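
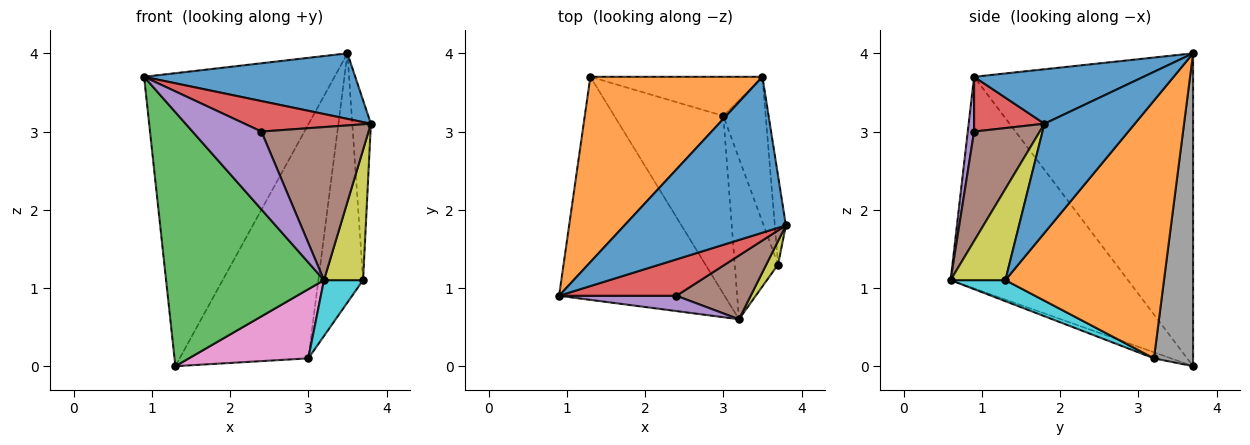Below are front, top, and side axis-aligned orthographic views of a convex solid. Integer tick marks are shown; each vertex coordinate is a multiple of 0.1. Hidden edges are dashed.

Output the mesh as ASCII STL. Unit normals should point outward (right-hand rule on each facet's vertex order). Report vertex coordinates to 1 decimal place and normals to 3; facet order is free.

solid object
 facet normal 0.297 -0.370 0.880
  outer loop
   vertex 3.5 3.7 4.0
   vertex 0.9 0.9 3.7
   vertex 3.8 1.8 3.1
  endloop
 endfacet
 facet normal -0.697 0.606 0.383
  outer loop
   vertex 3.5 3.7 4.0
   vertex 1.3 3.7 0.0
   vertex 0.9 0.9 3.7
  endloop
 endfacet
 facet normal -0.645 -0.574 -0.504
  outer loop
   vertex 3.2 0.6 1.1
   vertex 0.9 0.9 3.7
   vertex 1.3 3.7 0.0
  endloop
 endfacet
 facet normal 0.337 -0.604 0.722
  outer loop
   vertex 2.4 0.9 3.0
   vertex 3.8 1.8 3.1
   vertex 0.9 0.9 3.7
  endloop
 endfacet
 facet normal 0.090 -0.977 0.192
  outer loop
   vertex 2.4 0.9 3.0
   vertex 0.9 0.9 3.7
   vertex 3.2 0.6 1.1
  endloop
 endfacet
 facet normal 0.493 -0.803 0.334
  outer loop
   vertex 2.4 0.9 3.0
   vertex 3.2 0.6 1.1
   vertex 3.8 1.8 3.1
  endloop
 endfacet
 facet normal -0.052 -0.362 -0.931
  outer loop
   vertex 3.0 3.2 0.1
   vertex 3.2 0.6 1.1
   vertex 1.3 3.7 0.0
  endloop
 endfacet
 facet normal 0.287 0.945 -0.158
  outer loop
   vertex 3.0 3.2 0.1
   vertex 1.3 3.7 0.0
   vertex 3.5 3.7 4.0
  endloop
 endfacet
 facet normal 0.809 -0.578 0.104
  outer loop
   vertex 3.7 1.3 1.1
   vertex 3.8 1.8 3.1
   vertex 3.2 0.6 1.1
  endloop
 endfacet
 facet normal 0.417 -0.298 -0.858
  outer loop
   vertex 3.7 1.3 1.1
   vertex 3.2 0.6 1.1
   vertex 3.0 3.2 0.1
  endloop
 endfacet
 facet normal 0.975 0.201 -0.099
  outer loop
   vertex 3.7 1.3 1.1
   vertex 3.5 3.7 4.0
   vertex 3.8 1.8 3.1
  endloop
 endfacet
 facet normal 0.951 0.268 -0.156
  outer loop
   vertex 3.7 1.3 1.1
   vertex 3.0 3.2 0.1
   vertex 3.5 3.7 4.0
  endloop
 endfacet
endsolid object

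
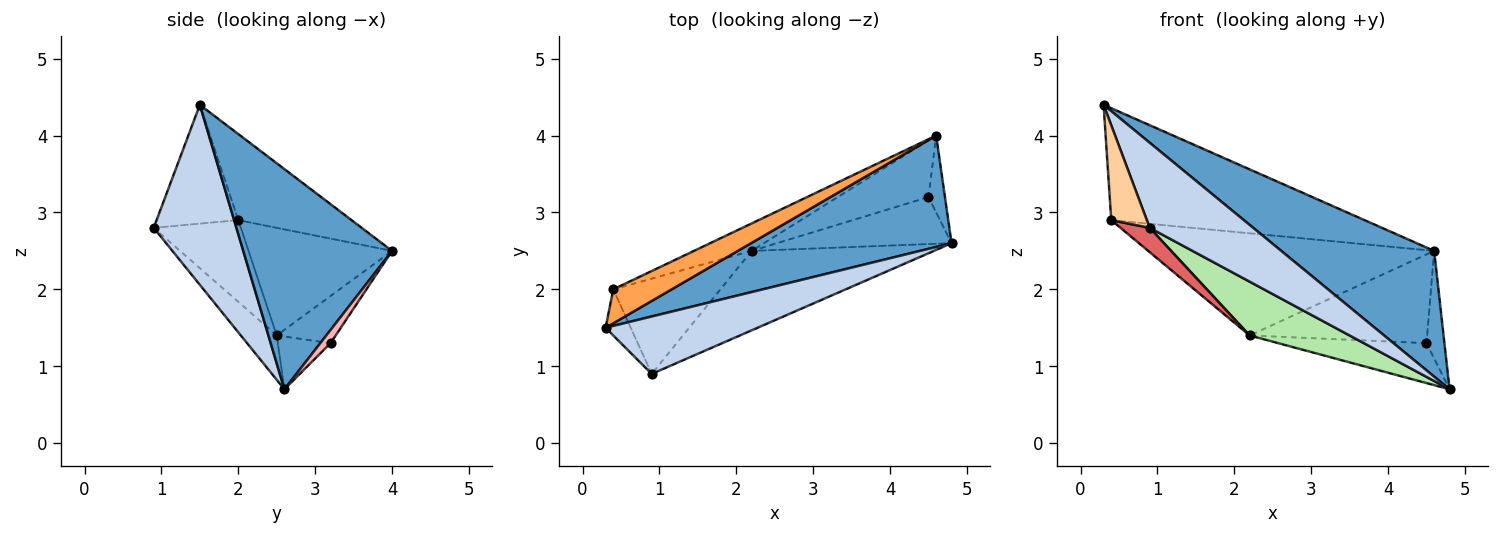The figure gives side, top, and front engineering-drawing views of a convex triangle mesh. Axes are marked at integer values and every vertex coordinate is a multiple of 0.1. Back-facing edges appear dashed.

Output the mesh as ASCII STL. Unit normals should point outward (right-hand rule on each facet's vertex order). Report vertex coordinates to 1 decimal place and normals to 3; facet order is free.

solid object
 facet normal 0.589 -0.605 0.536
  outer loop
   vertex 4.6 4.0 2.5
   vertex 0.3 1.5 4.4
   vertex 4.8 2.6 0.7
  endloop
 endfacet
 facet normal 0.552 -0.691 0.466
  outer loop
   vertex 0.9 0.9 2.8
   vertex 4.8 2.6 0.7
   vertex 0.3 1.5 4.4
  endloop
 endfacet
 facet normal -0.393 0.880 0.267
  outer loop
   vertex 0.4 2.0 2.9
   vertex 0.3 1.5 4.4
   vertex 4.6 4.0 2.5
  endloop
 endfacet
 facet normal -0.900 -0.392 -0.191
  outer loop
   vertex 0.4 2.0 2.9
   vertex 0.9 0.9 2.8
   vertex 0.3 1.5 4.4
  endloop
 endfacet
 facet normal -0.436 0.869 -0.234
  outer loop
   vertex 2.2 2.5 1.4
   vertex 0.4 2.0 2.9
   vertex 4.6 4.0 2.5
  endloop
 endfacet
 facet normal -0.197 -0.550 -0.812
  outer loop
   vertex 2.2 2.5 1.4
   vertex 4.8 2.6 0.7
   vertex 0.9 0.9 2.8
  endloop
 endfacet
 facet normal -0.594 -0.199 -0.779
  outer loop
   vertex 2.2 2.5 1.4
   vertex 0.9 0.9 2.8
   vertex 0.4 2.0 2.9
  endloop
 endfacet
 facet normal 0.422 0.738 -0.527
  outer loop
   vertex 4.5 3.2 1.3
   vertex 4.6 4.0 2.5
   vertex 4.8 2.6 0.7
  endloop
 endfacet
 facet normal -0.224 0.631 -0.743
  outer loop
   vertex 4.5 3.2 1.3
   vertex 4.8 2.6 0.7
   vertex 2.2 2.5 1.4
  endloop
 endfacet
 facet normal -0.270 0.811 -0.519
  outer loop
   vertex 4.5 3.2 1.3
   vertex 2.2 2.5 1.4
   vertex 4.6 4.0 2.5
  endloop
 endfacet
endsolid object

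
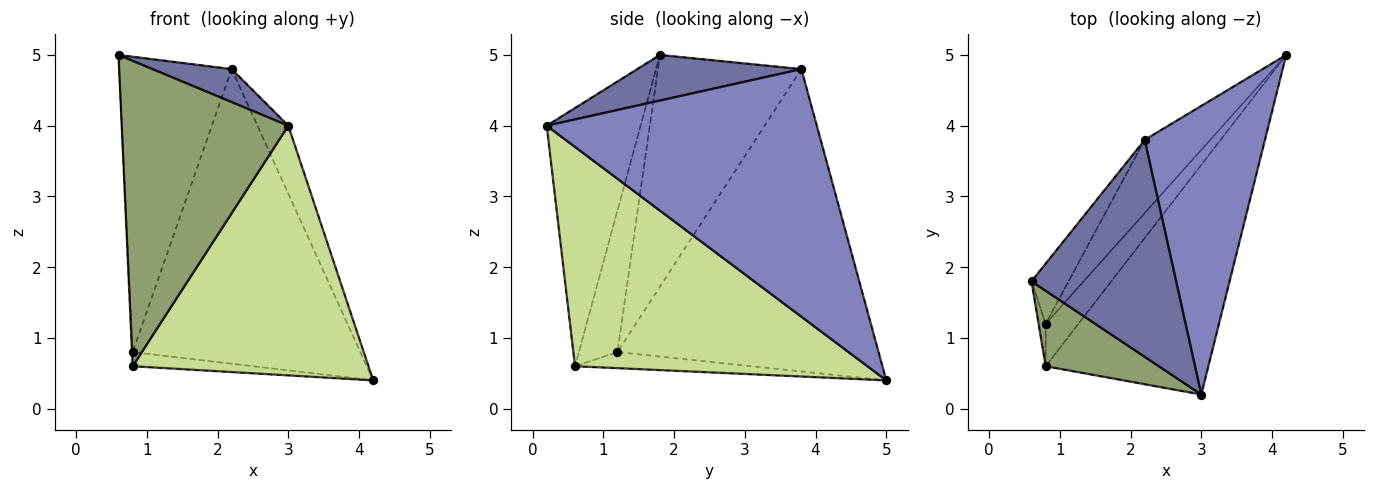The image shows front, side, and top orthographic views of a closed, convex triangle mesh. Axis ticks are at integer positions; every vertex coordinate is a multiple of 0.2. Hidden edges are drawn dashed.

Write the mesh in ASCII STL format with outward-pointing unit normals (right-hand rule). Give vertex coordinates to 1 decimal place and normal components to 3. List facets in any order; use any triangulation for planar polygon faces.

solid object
 facet normal 0.298 -0.144 0.944
  outer loop
   vertex 2.2 3.8 4.8
   vertex 0.6 1.8 5.0
   vertex 3.0 0.2 4.0
  endloop
 endfacet
 facet normal 0.895 0.102 0.435
  outer loop
   vertex 2.2 3.8 4.8
   vertex 3.0 0.2 4.0
   vertex 4.2 5.0 0.4
  endloop
 endfacet
 facet normal -0.781 0.612 -0.125
  outer loop
   vertex 2.2 3.8 4.8
   vertex 0.8 1.2 0.8
   vertex 0.6 1.8 5.0
  endloop
 endfacet
 facet normal -0.744 0.649 -0.161
  outer loop
   vertex 2.2 3.8 4.8
   vertex 4.2 5.0 0.4
   vertex 0.8 1.2 0.8
  endloop
 endfacet
 facet normal -0.480 -0.852 0.210
  outer loop
   vertex 0.8 0.6 0.6
   vertex 3.0 0.2 4.0
   vertex 0.6 1.8 5.0
  endloop
 endfacet
 facet normal -0.999 0.017 -0.050
  outer loop
   vertex 0.8 0.6 0.6
   vertex 0.6 1.8 5.0
   vertex 0.8 1.2 0.8
  endloop
 endfacet
 facet normal 0.674 -0.544 -0.500
  outer loop
   vertex 0.8 0.6 0.6
   vertex 4.2 5.0 0.4
   vertex 3.0 0.2 4.0
  endloop
 endfacet
 facet normal -0.422 0.287 -0.860
  outer loop
   vertex 0.8 0.6 0.6
   vertex 0.8 1.2 0.8
   vertex 4.2 5.0 0.4
  endloop
 endfacet
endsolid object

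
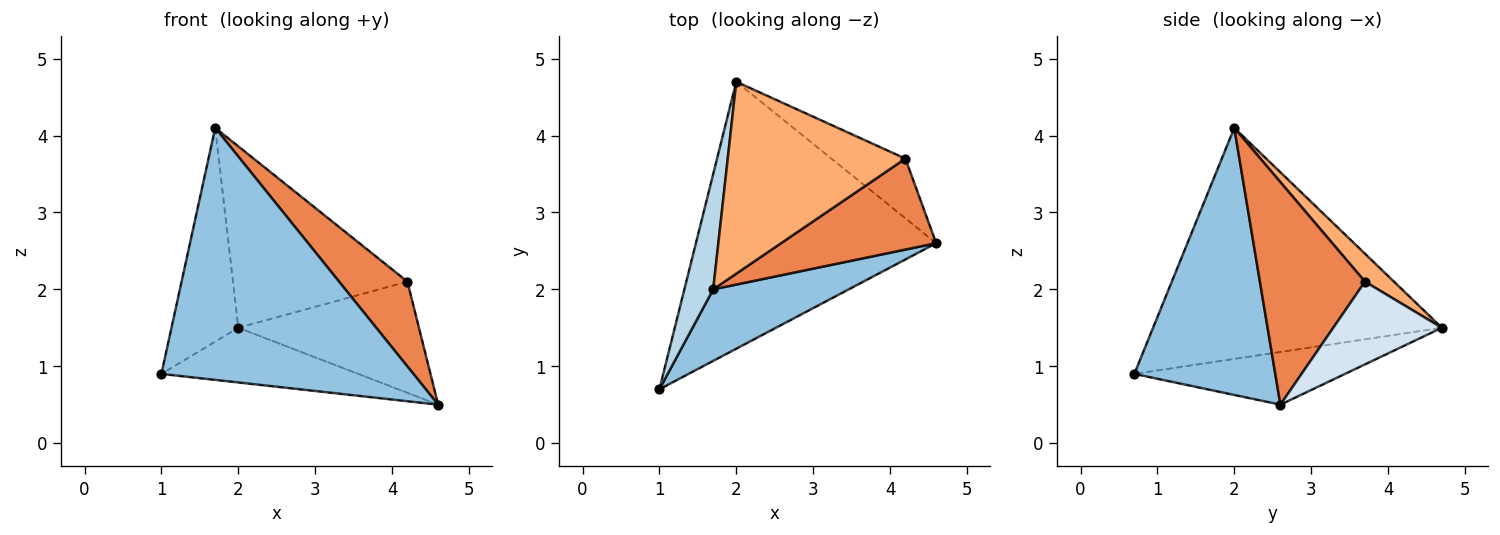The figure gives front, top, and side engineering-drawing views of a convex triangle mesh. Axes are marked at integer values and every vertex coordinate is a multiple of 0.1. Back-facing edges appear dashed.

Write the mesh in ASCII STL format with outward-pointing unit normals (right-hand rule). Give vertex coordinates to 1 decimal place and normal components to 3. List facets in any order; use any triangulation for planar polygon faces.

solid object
 facet normal -0.210 0.196 -0.958
  outer loop
   vertex 2.0 4.7 1.5
   vertex 4.6 2.6 0.5
   vertex 1.0 0.7 0.9
  endloop
 endfacet
 facet normal 0.474 -0.847 0.241
  outer loop
   vertex 1.7 2.0 4.1
   vertex 1.0 0.7 0.9
   vertex 4.6 2.6 0.5
  endloop
 endfacet
 facet normal -0.967 0.224 0.121
  outer loop
   vertex 1.7 2.0 4.1
   vertex 2.0 4.7 1.5
   vertex 1.0 0.7 0.9
  endloop
 endfacet
 facet normal 0.468 0.779 -0.418
  outer loop
   vertex 4.2 3.7 2.1
   vertex 4.6 2.6 0.5
   vertex 2.0 4.7 1.5
  endloop
 endfacet
 facet normal 0.724 -0.471 0.505
  outer loop
   vertex 4.2 3.7 2.1
   vertex 1.7 2.0 4.1
   vertex 4.6 2.6 0.5
  endloop
 endfacet
 facet normal 0.113 0.683 0.722
  outer loop
   vertex 4.2 3.7 2.1
   vertex 2.0 4.7 1.5
   vertex 1.7 2.0 4.1
  endloop
 endfacet
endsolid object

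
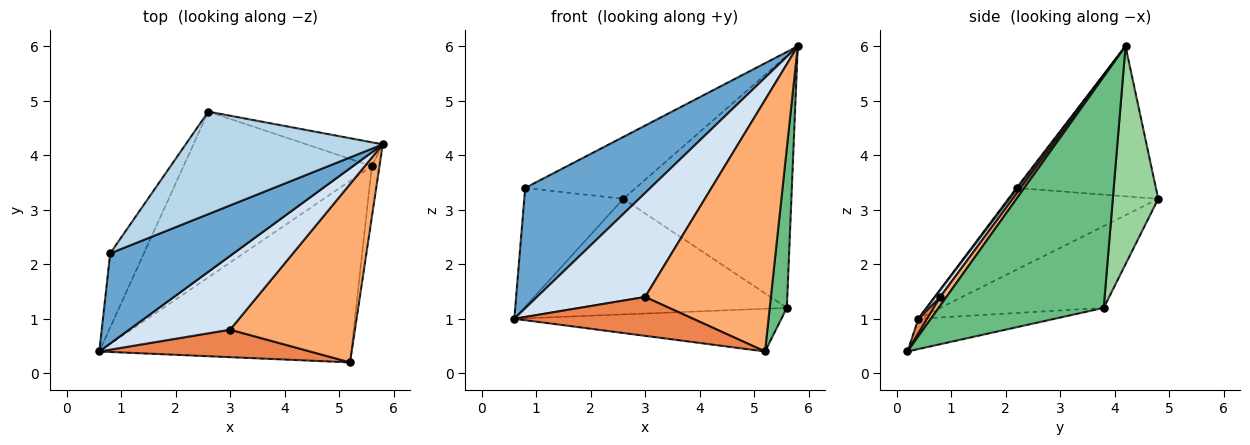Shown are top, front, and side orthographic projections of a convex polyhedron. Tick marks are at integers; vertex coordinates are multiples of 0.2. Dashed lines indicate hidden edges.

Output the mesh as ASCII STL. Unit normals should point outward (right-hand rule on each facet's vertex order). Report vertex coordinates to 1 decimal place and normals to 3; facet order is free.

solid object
 facet normal 0.008 -0.800 0.600
  outer loop
   vertex 0.8 2.2 3.4
   vertex 0.6 0.4 1.0
   vertex 5.8 4.2 6.0
  endloop
 endfacet
 facet normal -0.789 0.521 -0.325
  outer loop
   vertex 0.8 2.2 3.4
   vertex 2.6 4.8 3.2
   vertex 0.6 0.4 1.0
  endloop
 endfacet
 facet normal -0.546 0.433 0.717
  outer loop
   vertex 0.8 2.2 3.4
   vertex 5.8 4.2 6.0
   vertex 2.6 4.8 3.2
  endloop
 endfacet
 facet normal 0.039 -0.815 0.578
  outer loop
   vertex 3.0 0.8 1.4
   vertex 5.8 4.2 6.0
   vertex 0.6 0.4 1.0
  endloop
 endfacet
 facet normal 0.040 -0.816 0.577
  outer loop
   vertex 3.0 0.8 1.4
   vertex 0.6 0.4 1.0
   vertex 5.2 0.2 0.4
  endloop
 endfacet
 facet normal 0.040 -0.815 0.578
  outer loop
   vertex 3.0 0.8 1.4
   vertex 5.2 0.2 0.4
   vertex 5.8 4.2 6.0
  endloop
 endfacet
 facet normal -0.116 0.228 -0.967
  outer loop
   vertex 5.6 3.8 1.2
   vertex 5.2 0.2 0.4
   vertex 0.6 0.4 1.0
  endloop
 endfacet
 facet normal -0.336 0.539 -0.773
  outer loop
   vertex 5.6 3.8 1.2
   vertex 0.6 0.4 1.0
   vertex 2.6 4.8 3.2
  endloop
 endfacet
 facet normal 0.994 -0.103 -0.033
  outer loop
   vertex 5.6 3.8 1.2
   vertex 5.8 4.2 6.0
   vertex 5.2 0.2 0.4
  endloop
 endfacet
 facet normal 0.260 0.961 -0.091
  outer loop
   vertex 5.6 3.8 1.2
   vertex 2.6 4.8 3.2
   vertex 5.8 4.2 6.0
  endloop
 endfacet
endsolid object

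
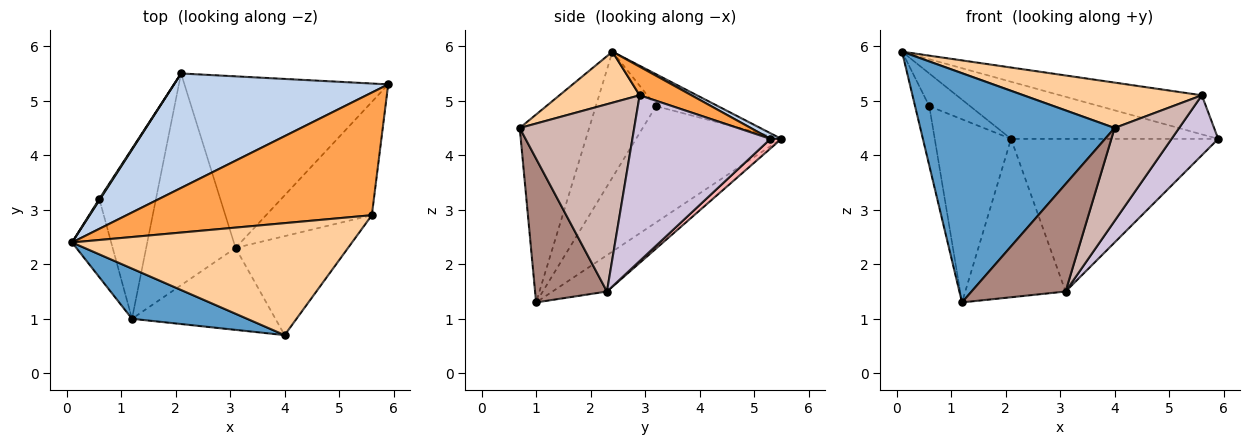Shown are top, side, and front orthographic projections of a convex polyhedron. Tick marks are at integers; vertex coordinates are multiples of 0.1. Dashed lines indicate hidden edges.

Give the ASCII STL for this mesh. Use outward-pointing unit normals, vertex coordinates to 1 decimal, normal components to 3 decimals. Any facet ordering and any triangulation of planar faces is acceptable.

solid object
 facet normal -0.330 -0.922 0.202
  outer loop
   vertex 1.2 1.0 1.3
   vertex 4.0 0.7 4.5
   vertex 0.1 2.4 5.9
  endloop
 endfacet
 facet normal 0.024 0.447 0.894
  outer loop
   vertex 2.1 5.5 4.3
   vertex 0.1 2.4 5.9
   vertex 5.9 5.3 4.3
  endloop
 endfacet
 facet normal 0.110 0.302 0.947
  outer loop
   vertex 5.6 2.9 5.1
   vertex 5.9 5.3 4.3
   vertex 0.1 2.4 5.9
  endloop
 endfacet
 facet normal 0.167 -0.370 0.914
  outer loop
   vertex 5.6 2.9 5.1
   vertex 0.1 2.4 5.9
   vertex 4.0 0.7 4.5
  endloop
 endfacet
 facet normal -0.931 0.220 -0.290
  outer loop
   vertex 0.6 3.2 4.9
   vertex 1.2 1.0 1.3
   vertex 0.1 2.4 5.9
  endloop
 endfacet
 facet normal -0.835 0.550 0.023
  outer loop
   vertex 0.6 3.2 4.9
   vertex 0.1 2.4 5.9
   vertex 2.1 5.5 4.3
  endloop
 endfacet
 facet normal -0.813 0.427 -0.396
  outer loop
   vertex 0.6 3.2 4.9
   vertex 2.1 5.5 4.3
   vertex 1.2 1.0 1.3
  endloop
 endfacet
 facet normal 0.035 0.664 -0.747
  outer loop
   vertex 3.1 2.3 1.5
   vertex 2.1 5.5 4.3
   vertex 5.9 5.3 4.3
  endloop
 endfacet
 facet normal -0.310 0.570 -0.761
  outer loop
   vertex 3.1 2.3 1.5
   vertex 1.2 1.0 1.3
   vertex 2.1 5.5 4.3
  endloop
 endfacet
 facet normal 0.811 -0.274 -0.517
  outer loop
   vertex 3.1 2.3 1.5
   vertex 5.9 5.3 4.3
   vertex 5.6 2.9 5.1
  endloop
 endfacet
 facet normal 0.519 -0.679 -0.518
  outer loop
   vertex 3.1 2.3 1.5
   vertex 4.0 0.7 4.5
   vertex 1.2 1.0 1.3
  endloop
 endfacet
 facet normal 0.772 -0.435 -0.464
  outer loop
   vertex 3.1 2.3 1.5
   vertex 5.6 2.9 5.1
   vertex 4.0 0.7 4.5
  endloop
 endfacet
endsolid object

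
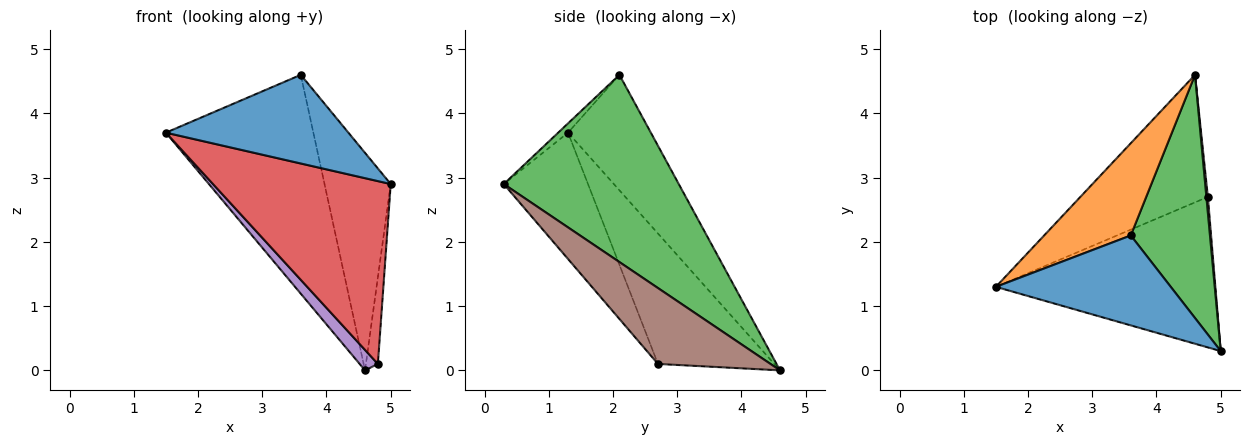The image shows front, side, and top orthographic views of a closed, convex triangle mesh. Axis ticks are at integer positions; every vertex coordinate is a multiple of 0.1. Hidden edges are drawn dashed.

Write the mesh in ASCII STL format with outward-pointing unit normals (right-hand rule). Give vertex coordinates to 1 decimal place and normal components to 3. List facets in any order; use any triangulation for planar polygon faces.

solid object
 facet normal -0.038 -0.702 0.712
  outer loop
   vertex 3.6 2.1 4.6
   vertex 1.5 1.3 3.7
   vertex 5.0 0.3 2.9
  endloop
 endfacet
 facet normal -0.460 0.818 0.345
  outer loop
   vertex 3.6 2.1 4.6
   vertex 4.6 4.6 0.0
   vertex 1.5 1.3 3.7
  endloop
 endfacet
 facet normal 0.870 0.329 0.368
  outer loop
   vertex 3.6 2.1 4.6
   vertex 5.0 0.3 2.9
   vertex 4.6 4.6 0.0
  endloop
 endfacet
 facet normal -0.344 -0.725 -0.597
  outer loop
   vertex 4.8 2.7 0.1
   vertex 5.0 0.3 2.9
   vertex 1.5 1.3 3.7
  endloop
 endfacet
 facet normal -0.711 -0.111 -0.695
  outer loop
   vertex 4.8 2.7 0.1
   vertex 1.5 1.3 3.7
   vertex 4.6 4.6 0.0
  endloop
 endfacet
 facet normal 0.994 0.106 0.020
  outer loop
   vertex 4.8 2.7 0.1
   vertex 4.6 4.6 0.0
   vertex 5.0 0.3 2.9
  endloop
 endfacet
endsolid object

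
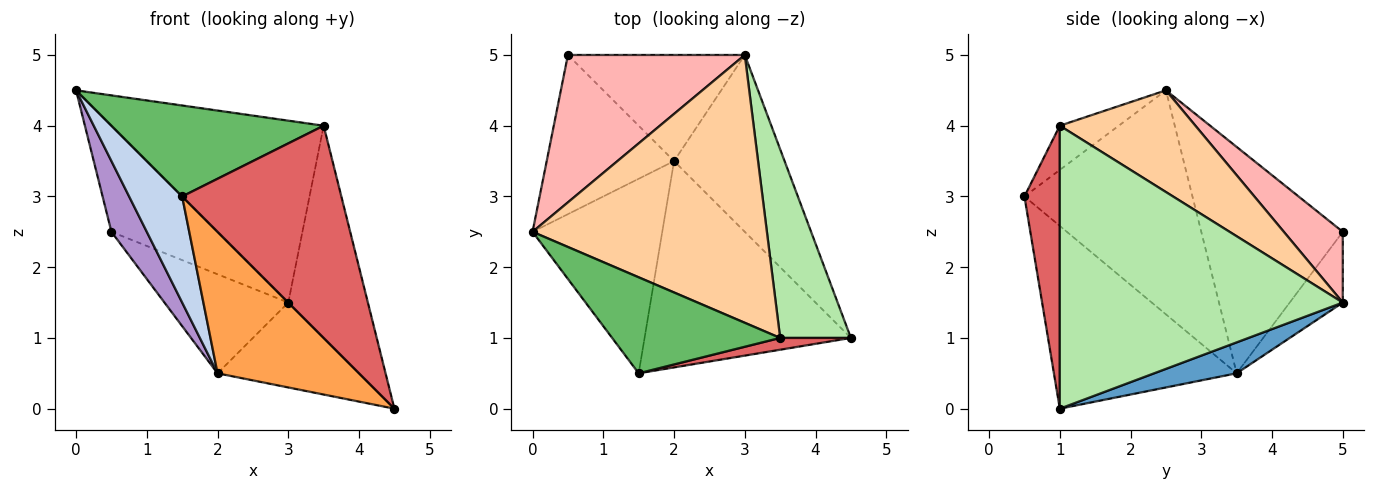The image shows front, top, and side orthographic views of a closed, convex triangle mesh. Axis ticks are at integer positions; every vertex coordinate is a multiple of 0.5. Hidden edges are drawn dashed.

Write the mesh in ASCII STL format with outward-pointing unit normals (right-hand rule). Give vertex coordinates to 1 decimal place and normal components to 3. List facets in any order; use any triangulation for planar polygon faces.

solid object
 facet normal 0.245 0.420 -0.874
  outer loop
   vertex 2.0 3.5 0.5
   vertex 3.0 5.0 1.5
   vertex 4.5 1.0 0.0
  endloop
 endfacet
 facet normal -0.835 -0.264 -0.483
  outer loop
   vertex 1.5 0.5 3.0
   vertex 0.0 2.5 4.5
   vertex 2.0 3.5 0.5
  endloop
 endfacet
 facet normal -0.590 -0.457 -0.666
  outer loop
   vertex 1.5 0.5 3.0
   vertex 2.0 3.5 0.5
   vertex 4.5 1.0 0.0
  endloop
 endfacet
 facet normal 0.338 0.529 0.779
  outer loop
   vertex 3.5 1.0 4.0
   vertex 3.0 5.0 1.5
   vertex 0.0 2.5 4.5
  endloop
 endfacet
 facet normal -0.188 -0.676 0.713
  outer loop
   vertex 3.5 1.0 4.0
   vertex 0.0 2.5 4.5
   vertex 1.5 0.5 3.0
  endloop
 endfacet
 facet normal 0.936 0.263 0.234
  outer loop
   vertex 3.5 1.0 4.0
   vertex 4.5 1.0 0.0
   vertex 3.0 5.0 1.5
  endloop
 endfacet
 facet normal 0.217 -0.975 0.054
  outer loop
   vertex 3.5 1.0 4.0
   vertex 1.5 0.5 3.0
   vertex 4.5 1.0 0.0
  endloop
 endfacet
 facet normal 0.309 0.556 0.772
  outer loop
   vertex 0.5 5.0 2.5
   vertex 0.0 2.5 4.5
   vertex 3.0 5.0 1.5
  endloop
 endfacet
 facet normal -0.852 -0.213 -0.479
  outer loop
   vertex 0.5 5.0 2.5
   vertex 2.0 3.5 0.5
   vertex 0.0 2.5 4.5
  endloop
 endfacet
 facet normal -0.281 0.655 -0.702
  outer loop
   vertex 0.5 5.0 2.5
   vertex 3.0 5.0 1.5
   vertex 2.0 3.5 0.5
  endloop
 endfacet
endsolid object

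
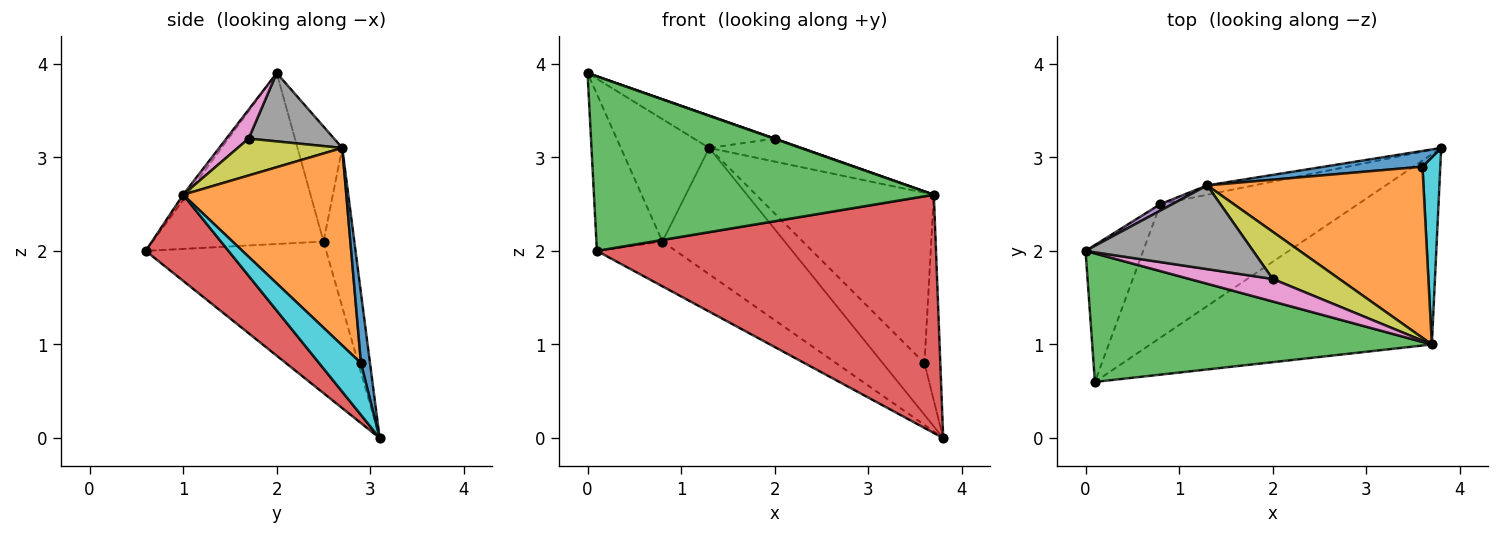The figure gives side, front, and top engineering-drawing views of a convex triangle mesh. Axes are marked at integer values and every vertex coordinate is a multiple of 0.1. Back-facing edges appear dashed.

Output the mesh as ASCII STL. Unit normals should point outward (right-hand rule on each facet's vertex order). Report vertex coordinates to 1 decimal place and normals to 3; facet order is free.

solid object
 facet normal -0.890 0.344 -0.300
  outer loop
   vertex 0.8 2.5 2.1
   vertex 0.1 0.6 2.0
   vertex 0.0 2.0 3.9
  endloop
 endfacet
 facet normal -0.588 0.257 -0.767
  outer loop
   vertex 0.8 2.5 2.1
   vertex 3.8 3.1 0.0
   vertex 0.1 0.6 2.0
  endloop
 endfacet
 facet normal -0.009 -0.805 0.593
  outer loop
   vertex 3.7 1.0 2.6
   vertex 0.0 2.0 3.9
   vertex 0.1 0.6 2.0
  endloop
 endfacet
 facet normal 0.187 -0.768 -0.613
  outer loop
   vertex 3.7 1.0 2.6
   vertex 0.1 0.6 2.0
   vertex 3.8 3.1 0.0
  endloop
 endfacet
 facet normal -0.451 0.891 0.047
  outer loop
   vertex 1.3 2.7 3.1
   vertex 0.8 2.5 2.1
   vertex 0.0 2.0 3.9
  endloop
 endfacet
 facet normal -0.244 0.967 -0.072
  outer loop
   vertex 1.3 2.7 3.1
   vertex 3.8 3.1 0.0
   vertex 0.8 2.5 2.1
  endloop
 endfacet
 facet normal 0.329 -0.011 0.944
  outer loop
   vertex 2.0 1.7 3.2
   vertex 0.0 2.0 3.9
   vertex 3.7 1.0 2.6
  endloop
 endfacet
 facet normal 0.356 0.336 0.872
  outer loop
   vertex 2.0 1.7 3.2
   vertex 1.3 2.7 3.1
   vertex 0.0 2.0 3.9
  endloop
 endfacet
 facet normal 0.446 0.392 0.805
  outer loop
   vertex 2.0 1.7 3.2
   vertex 3.7 1.0 2.6
   vertex 1.3 2.7 3.1
  endloop
 endfacet
 facet normal 0.890 0.338 0.307
  outer loop
   vertex 3.6 2.9 0.8
   vertex 3.7 1.0 2.6
   vertex 3.8 3.1 0.0
  endloop
 endfacet
 facet normal 0.204 0.937 0.285
  outer loop
   vertex 3.6 2.9 0.8
   vertex 3.8 3.1 0.0
   vertex 1.3 2.7 3.1
  endloop
 endfacet
 facet normal 0.543 0.592 0.595
  outer loop
   vertex 3.6 2.9 0.8
   vertex 1.3 2.7 3.1
   vertex 3.7 1.0 2.6
  endloop
 endfacet
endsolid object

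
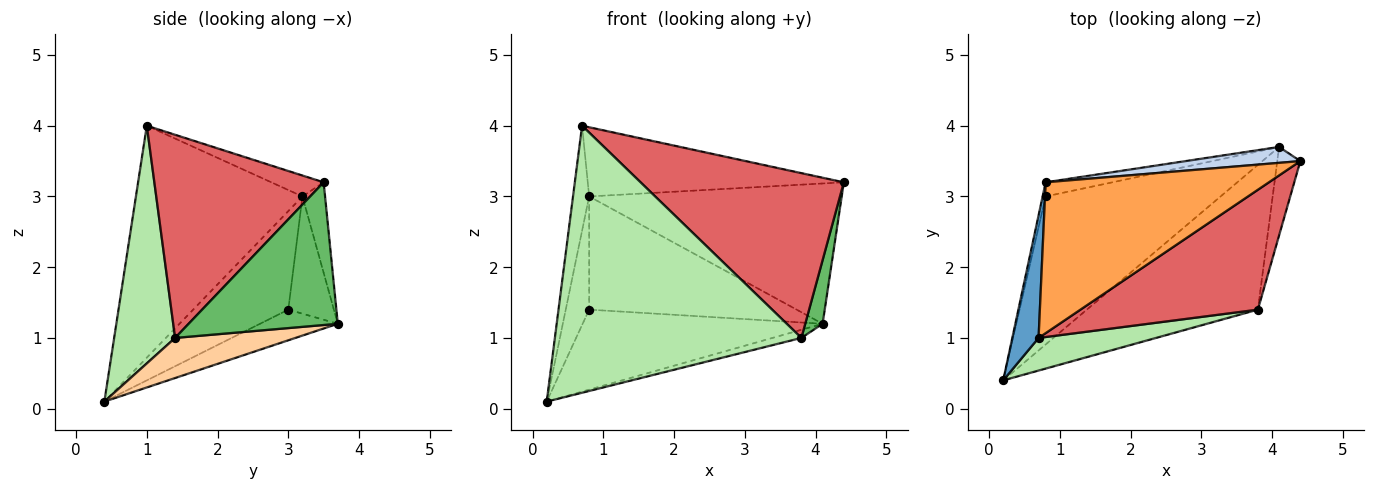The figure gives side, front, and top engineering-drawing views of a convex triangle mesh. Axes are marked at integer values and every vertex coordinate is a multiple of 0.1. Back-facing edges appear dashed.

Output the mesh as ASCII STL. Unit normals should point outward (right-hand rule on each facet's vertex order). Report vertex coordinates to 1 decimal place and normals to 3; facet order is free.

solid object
 facet normal -0.989 0.096 0.112
  outer loop
   vertex 0.8 3.2 3.0
   vertex 0.2 0.4 0.1
   vertex 0.7 1.0 4.0
  endloop
 endfacet
 facet normal -0.089 0.990 0.112
  outer loop
   vertex 0.8 3.2 3.0
   vertex 4.4 3.5 3.2
   vertex 4.1 3.7 1.2
  endloop
 endfacet
 facet normal -0.085 0.416 0.906
  outer loop
   vertex 0.8 3.2 3.0
   vertex 0.7 1.0 4.0
   vertex 4.4 3.5 3.2
  endloop
 endfacet
 facet normal 0.228 0.055 -0.972
  outer loop
   vertex 3.8 1.4 1.0
   vertex 0.2 0.4 0.1
   vertex 4.1 3.7 1.2
  endloop
 endfacet
 facet normal 0.981 -0.114 -0.159
  outer loop
   vertex 3.8 1.4 1.0
   vertex 4.1 3.7 1.2
   vertex 4.4 3.5 3.2
  endloop
 endfacet
 facet normal 0.238 -0.964 0.118
  outer loop
   vertex 3.8 1.4 1.0
   vertex 0.7 1.0 4.0
   vertex 0.2 0.4 0.1
  endloop
 endfacet
 facet normal 0.559 -0.671 0.488
  outer loop
   vertex 3.8 1.4 1.0
   vertex 4.4 3.5 3.2
   vertex 0.7 1.0 4.0
  endloop
 endfacet
 facet normal -0.152 0.470 -0.869
  outer loop
   vertex 0.8 3.0 1.4
   vertex 4.1 3.7 1.2
   vertex 0.2 0.4 0.1
  endloop
 endfacet
 facet normal -0.971 0.239 -0.030
  outer loop
   vertex 0.8 3.0 1.4
   vertex 0.2 0.4 0.1
   vertex 0.8 3.2 3.0
  endloop
 endfacet
 facet normal -0.213 0.970 -0.121
  outer loop
   vertex 0.8 3.0 1.4
   vertex 0.8 3.2 3.0
   vertex 4.1 3.7 1.2
  endloop
 endfacet
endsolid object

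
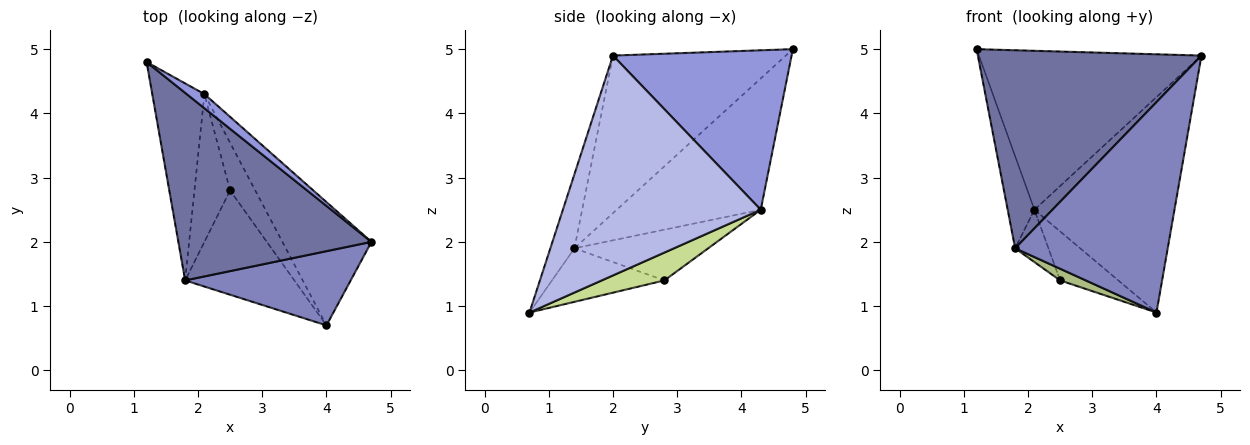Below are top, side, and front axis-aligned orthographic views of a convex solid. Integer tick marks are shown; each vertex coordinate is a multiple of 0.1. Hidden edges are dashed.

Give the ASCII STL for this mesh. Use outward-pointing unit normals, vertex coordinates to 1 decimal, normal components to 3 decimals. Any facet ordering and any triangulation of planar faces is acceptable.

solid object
 facet normal -0.489 -0.633 0.600
  outer loop
   vertex 1.8 1.4 1.9
   vertex 4.7 2.0 4.9
   vertex 1.2 4.8 5.0
  endloop
 endfacet
 facet normal -0.147 -0.933 0.329
  outer loop
   vertex 1.8 1.4 1.9
   vertex 4.0 0.7 0.9
   vertex 4.7 2.0 4.9
  endloop
 endfacet
 facet normal 0.624 0.778 0.069
  outer loop
   vertex 2.1 4.3 2.5
   vertex 1.2 4.8 5.0
   vertex 4.7 2.0 4.9
  endloop
 endfacet
 facet normal 0.775 0.549 -0.314
  outer loop
   vertex 2.1 4.3 2.5
   vertex 4.7 2.0 4.9
   vertex 4.0 0.7 0.9
  endloop
 endfacet
 facet normal -0.916 0.170 -0.364
  outer loop
   vertex 2.1 4.3 2.5
   vertex 1.8 1.4 1.9
   vertex 1.2 4.8 5.0
  endloop
 endfacet
 facet normal -0.438 -0.100 -0.893
  outer loop
   vertex 2.5 2.8 1.4
   vertex 4.0 0.7 0.9
   vertex 1.8 1.4 1.9
  endloop
 endfacet
 facet normal 0.611 0.568 -0.552
  outer loop
   vertex 2.5 2.8 1.4
   vertex 2.1 4.3 2.5
   vertex 4.0 0.7 0.9
  endloop
 endfacet
 facet normal -0.802 0.200 -0.564
  outer loop
   vertex 2.5 2.8 1.4
   vertex 1.8 1.4 1.9
   vertex 2.1 4.3 2.5
  endloop
 endfacet
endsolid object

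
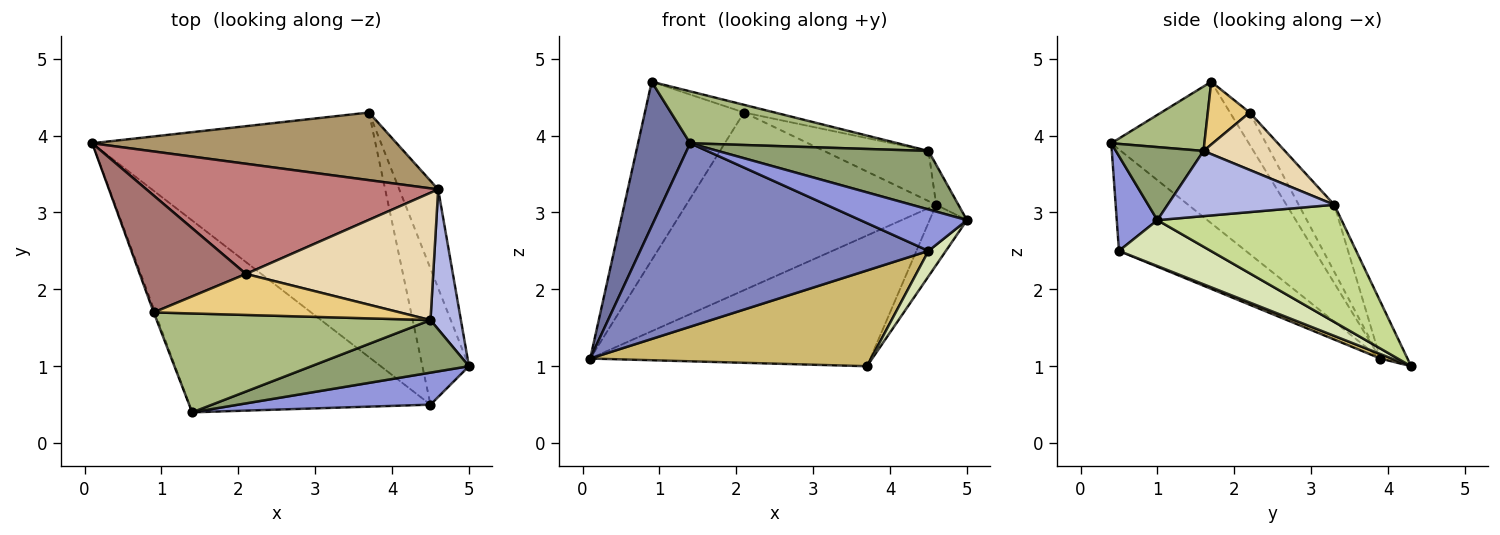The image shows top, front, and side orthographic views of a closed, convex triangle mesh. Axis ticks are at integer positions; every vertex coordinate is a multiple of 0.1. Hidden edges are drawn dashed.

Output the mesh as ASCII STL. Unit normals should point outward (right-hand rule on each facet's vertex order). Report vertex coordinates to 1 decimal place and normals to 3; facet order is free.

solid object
 facet normal -0.935 -0.354 -0.009
  outer loop
   vertex 0.9 1.7 4.7
   vertex 0.1 3.9 1.1
   vertex 1.4 0.4 3.9
  endloop
 endfacet
 facet normal -0.291 -0.661 -0.691
  outer loop
   vertex 4.5 0.5 2.5
   vertex 1.4 0.4 3.9
   vertex 0.1 3.9 1.1
  endloop
 endfacet
 facet normal 0.289 -0.757 0.586
  outer loop
   vertex 4.5 0.5 2.5
   vertex 5.0 1.0 2.9
   vertex 1.4 0.4 3.9
  endloop
 endfacet
 facet normal 0.900 0.120 0.420
  outer loop
   vertex 4.5 1.6 3.8
   vertex 5.0 1.0 2.9
   vertex 4.6 3.3 3.1
  endloop
 endfacet
 facet normal 0.296 -0.711 0.638
  outer loop
   vertex 4.5 1.6 3.8
   vertex 1.4 0.4 3.9
   vertex 5.0 1.0 2.9
  endloop
 endfacet
 facet normal 0.204 -0.455 0.867
  outer loop
   vertex 4.5 1.6 3.8
   vertex 0.9 1.7 4.7
   vertex 1.4 0.4 3.9
  endloop
 endfacet
 facet normal 0.932 0.189 -0.309
  outer loop
   vertex 3.7 4.3 1.0
   vertex 4.6 3.3 3.1
   vertex 5.0 1.0 2.9
  endloop
 endfacet
 facet normal 0.696 -0.132 -0.706
  outer loop
   vertex 3.7 4.3 1.0
   vertex 5.0 1.0 2.9
   vertex 4.5 0.5 2.5
  endloop
 endfacet
 facet normal -0.086 0.885 0.458
  outer loop
   vertex 3.7 4.3 1.0
   vertex 0.1 3.9 1.1
   vertex 4.6 3.3 3.1
  endloop
 endfacet
 facet normal 0.015 -0.364 -0.931
  outer loop
   vertex 3.7 4.3 1.0
   vertex 4.5 0.5 2.5
   vertex 0.1 3.9 1.1
  endloop
 endfacet
 facet normal 0.243 0.179 0.953
  outer loop
   vertex 2.1 2.2 4.3
   vertex 0.9 1.7 4.7
   vertex 4.5 1.6 3.8
  endloop
 endfacet
 facet normal 0.274 0.352 0.895
  outer loop
   vertex 2.1 2.2 4.3
   vertex 4.5 1.6 3.8
   vertex 4.6 3.3 3.1
  endloop
 endfacet
 facet normal -0.164 0.825 0.541
  outer loop
   vertex 2.1 2.2 4.3
   vertex 0.1 3.9 1.1
   vertex 0.9 1.7 4.7
  endloop
 endfacet
 facet normal -0.120 0.844 0.523
  outer loop
   vertex 2.1 2.2 4.3
   vertex 4.6 3.3 3.1
   vertex 0.1 3.9 1.1
  endloop
 endfacet
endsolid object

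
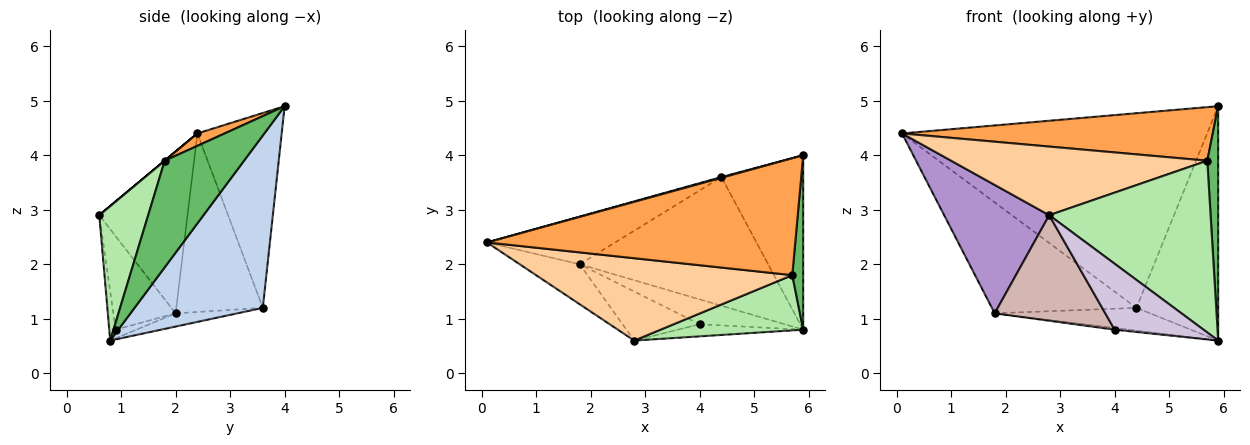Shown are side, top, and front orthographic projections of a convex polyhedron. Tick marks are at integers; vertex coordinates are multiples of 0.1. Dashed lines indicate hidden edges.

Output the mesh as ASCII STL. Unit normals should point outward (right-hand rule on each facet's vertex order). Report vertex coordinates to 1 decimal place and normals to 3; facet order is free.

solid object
 facet normal -0.266 0.964 0.004
  outer loop
   vertex 4.4 3.6 1.2
   vertex 0.1 2.4 4.4
   vertex 5.9 4.0 4.9
  endloop
 endfacet
 facet normal 0.783 0.499 -0.371
  outer loop
   vertex 4.4 3.6 1.2
   vertex 5.9 4.0 4.9
   vertex 5.9 0.8 0.6
  endloop
 endfacet
 facet normal 0.037 -0.416 0.909
  outer loop
   vertex 5.7 1.8 3.9
   vertex 5.9 4.0 4.9
   vertex 0.1 2.4 4.4
  endloop
 endfacet
 facet normal 0.000 -0.640 0.768
  outer loop
   vertex 5.7 1.8 3.9
   vertex 0.1 2.4 4.4
   vertex 2.8 0.6 2.9
  endloop
 endfacet
 facet normal 0.986 -0.135 0.101
  outer loop
   vertex 5.7 1.8 3.9
   vertex 5.9 0.8 0.6
   vertex 5.9 4.0 4.9
  endloop
 endfacet
 facet normal 0.277 -0.915 0.294
  outer loop
   vertex 5.7 1.8 3.9
   vertex 2.8 0.6 2.9
   vertex 5.9 0.8 0.6
  endloop
 endfacet
 facet normal -0.482 0.805 -0.346
  outer loop
   vertex 1.8 2.0 1.1
   vertex 0.1 2.4 4.4
   vertex 4.4 3.6 1.2
  endloop
 endfacet
 facet normal -0.069 0.174 -0.982
  outer loop
   vertex 1.8 2.0 1.1
   vertex 4.4 3.6 1.2
   vertex 5.9 0.8 0.6
  endloop
 endfacet
 facet normal -0.625 -0.745 -0.232
  outer loop
   vertex 1.8 2.0 1.1
   vertex 2.8 0.6 2.9
   vertex 0.1 2.4 4.4
  endloop
 endfacet
 facet normal -0.071 -0.981 -0.181
  outer loop
   vertex 4.0 0.9 0.8
   vertex 5.9 0.8 0.6
   vertex 2.8 0.6 2.9
  endloop
 endfacet
 facet normal -0.101 0.069 -0.993
  outer loop
   vertex 4.0 0.9 0.8
   vertex 1.8 2.0 1.1
   vertex 5.9 0.8 0.6
  endloop
 endfacet
 facet normal -0.455 -0.808 -0.375
  outer loop
   vertex 4.0 0.9 0.8
   vertex 2.8 0.6 2.9
   vertex 1.8 2.0 1.1
  endloop
 endfacet
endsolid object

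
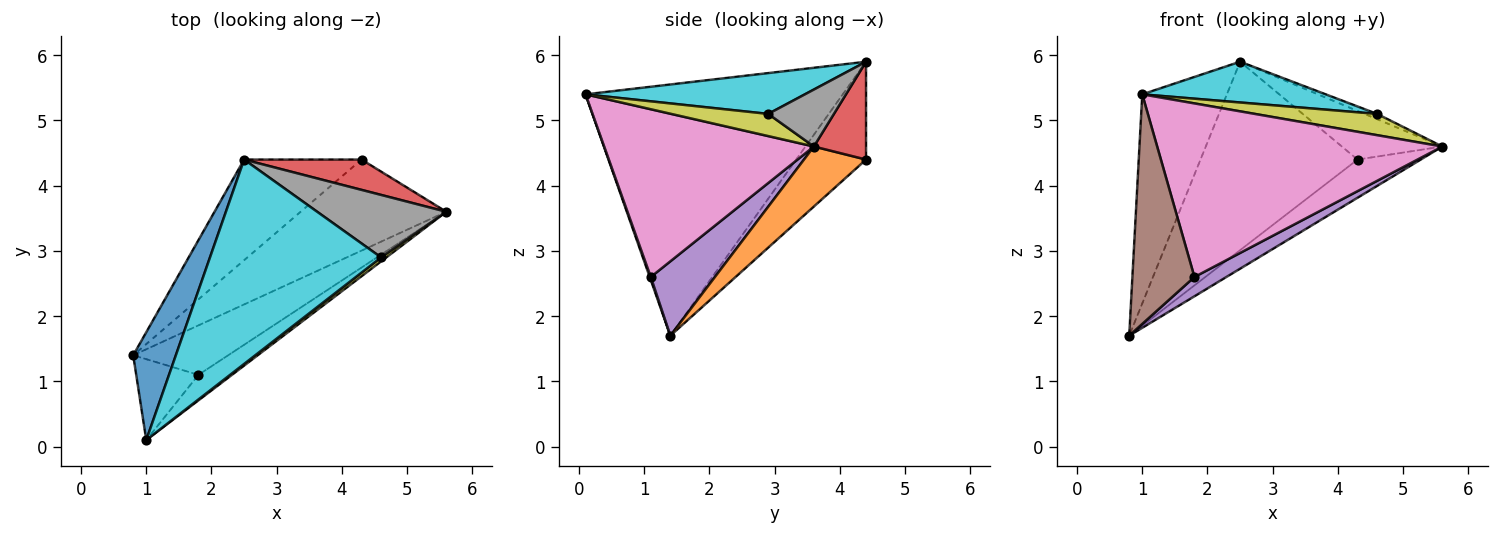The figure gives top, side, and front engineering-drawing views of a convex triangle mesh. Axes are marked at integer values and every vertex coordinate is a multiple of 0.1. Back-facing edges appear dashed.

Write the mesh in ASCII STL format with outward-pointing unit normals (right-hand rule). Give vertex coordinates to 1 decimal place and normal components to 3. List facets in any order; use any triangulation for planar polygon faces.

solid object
 facet normal -0.938 0.309 0.159
  outer loop
   vertex 1.0 0.1 5.4
   vertex 2.5 4.4 5.9
   vertex 0.8 1.4 1.7
  endloop
 endfacet
 facet normal 0.355 0.362 -0.862
  outer loop
   vertex 4.3 4.4 4.4
   vertex 5.6 3.6 4.6
   vertex 0.8 1.4 1.7
  endloop
 endfacet
 facet normal -0.365 0.821 -0.439
  outer loop
   vertex 4.3 4.4 4.4
   vertex 0.8 1.4 1.7
   vertex 2.5 4.4 5.9
  endloop
 endfacet
 facet normal 0.403 0.777 0.484
  outer loop
   vertex 4.3 4.4 4.4
   vertex 2.5 4.4 5.9
   vertex 5.6 3.6 4.6
  endloop
 endfacet
 facet normal 0.589 -0.294 -0.753
  outer loop
   vertex 1.8 1.1 2.6
   vertex 0.8 1.4 1.7
   vertex 5.6 3.6 4.6
  endloop
 endfacet
 facet normal 0.016 -0.943 -0.332
  outer loop
   vertex 1.8 1.1 2.6
   vertex 1.0 0.1 5.4
   vertex 0.8 1.4 1.7
  endloop
 endfacet
 facet normal 0.588 -0.800 -0.118
  outer loop
   vertex 1.8 1.1 2.6
   vertex 5.6 3.6 4.6
   vertex 1.0 0.1 5.4
  endloop
 endfacet
 facet normal 0.402 0.077 0.912
  outer loop
   vertex 4.6 2.9 5.1
   vertex 5.6 3.6 4.6
   vertex 2.5 4.4 5.9
  endloop
 endfacet
 facet normal 0.615 -0.775 0.145
  outer loop
   vertex 4.6 2.9 5.1
   vertex 1.0 0.1 5.4
   vertex 5.6 3.6 4.6
  endloop
 endfacet
 facet normal 0.228 -0.190 0.955
  outer loop
   vertex 4.6 2.9 5.1
   vertex 2.5 4.4 5.9
   vertex 1.0 0.1 5.4
  endloop
 endfacet
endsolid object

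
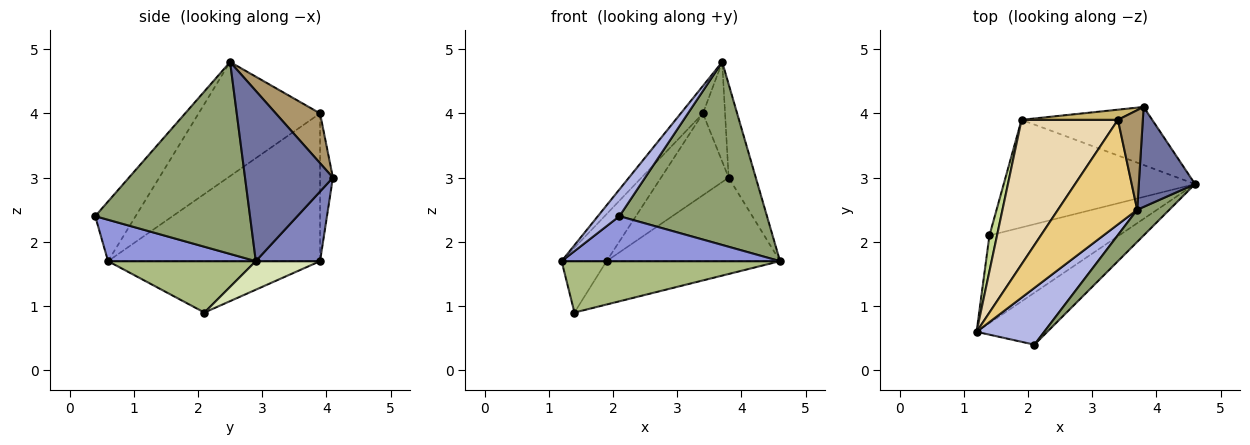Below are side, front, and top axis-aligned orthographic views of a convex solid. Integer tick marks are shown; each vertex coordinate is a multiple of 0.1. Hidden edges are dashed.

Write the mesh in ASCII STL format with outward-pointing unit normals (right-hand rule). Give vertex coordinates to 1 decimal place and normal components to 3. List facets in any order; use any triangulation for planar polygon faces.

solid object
 facet normal 0.911 0.282 0.301
  outer loop
   vertex 3.7 2.5 4.8
   vertex 4.6 2.9 1.7
   vertex 3.8 4.1 3.0
  endloop
 endfacet
 facet normal 0.291 0.786 -0.546
  outer loop
   vertex 1.9 3.9 1.7
   vertex 3.8 4.1 3.0
   vertex 4.6 2.9 1.7
  endloop
 endfacet
 facet normal 0.405 -0.598 -0.691
  outer loop
   vertex 2.1 0.4 2.4
   vertex 1.2 0.6 1.7
   vertex 4.6 2.9 1.7
  endloop
 endfacet
 facet normal -0.624 -0.333 0.707
  outer loop
   vertex 2.1 0.4 2.4
   vertex 3.7 2.5 4.8
   vertex 1.2 0.6 1.7
  endloop
 endfacet
 facet normal 0.719 -0.685 0.120
  outer loop
   vertex 2.1 0.4 2.4
   vertex 4.6 2.9 1.7
   vertex 3.7 2.5 4.8
  endloop
 endfacet
 facet normal 0.324 -0.478 -0.816
  outer loop
   vertex 1.4 2.1 0.9
   vertex 4.6 2.9 1.7
   vertex 1.2 0.6 1.7
  endloop
 endfacet
 facet normal -0.968 0.205 0.143
  outer loop
   vertex 1.4 2.1 0.9
   vertex 1.2 0.6 1.7
   vertex 1.9 3.9 1.7
  endloop
 endfacet
 facet normal 0.137 0.370 -0.919
  outer loop
   vertex 1.4 2.1 0.9
   vertex 1.9 3.9 1.7
   vertex 4.6 2.9 1.7
  endloop
 endfacet
 facet normal 0.816 0.408 0.408
  outer loop
   vertex 3.4 3.9 4.0
   vertex 3.7 2.5 4.8
   vertex 3.8 4.1 3.0
  endloop
 endfacet
 facet normal -0.185 0.975 0.121
  outer loop
   vertex 3.4 3.9 4.0
   vertex 3.8 4.1 3.0
   vertex 1.9 3.9 1.7
  endloop
 endfacet
 facet normal -0.812 0.148 0.564
  outer loop
   vertex 3.4 3.9 4.0
   vertex 1.2 0.6 1.7
   vertex 3.7 2.5 4.8
  endloop
 endfacet
 facet normal -0.825 0.175 0.538
  outer loop
   vertex 3.4 3.9 4.0
   vertex 1.9 3.9 1.7
   vertex 1.2 0.6 1.7
  endloop
 endfacet
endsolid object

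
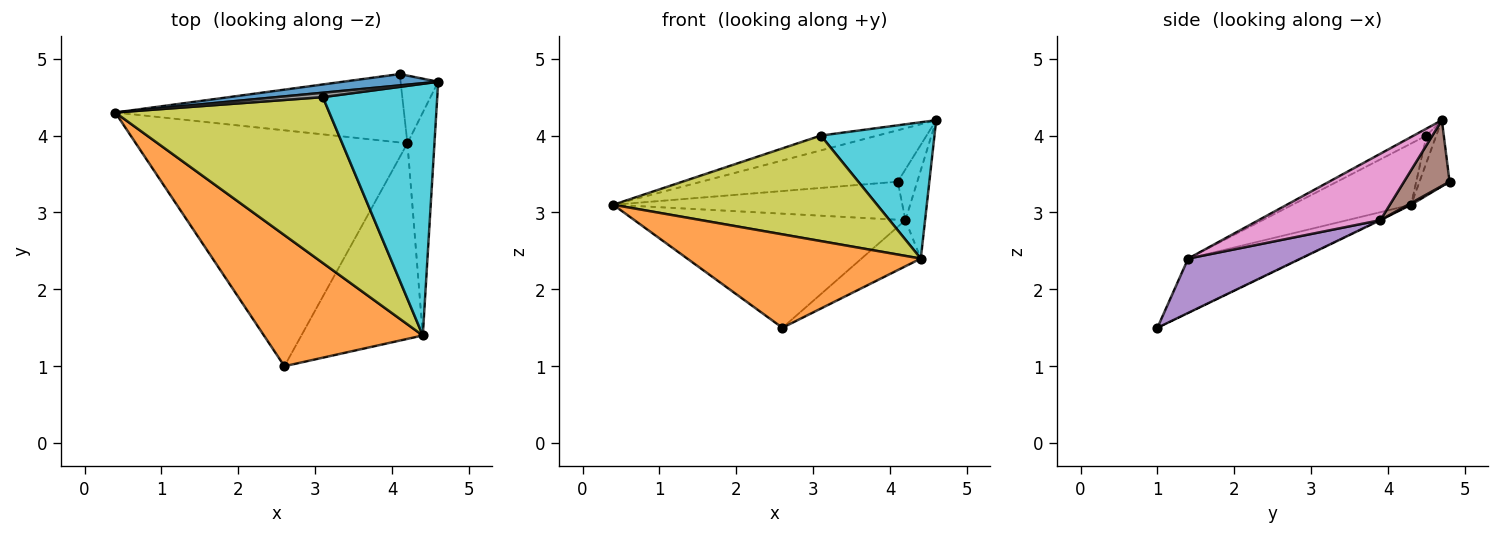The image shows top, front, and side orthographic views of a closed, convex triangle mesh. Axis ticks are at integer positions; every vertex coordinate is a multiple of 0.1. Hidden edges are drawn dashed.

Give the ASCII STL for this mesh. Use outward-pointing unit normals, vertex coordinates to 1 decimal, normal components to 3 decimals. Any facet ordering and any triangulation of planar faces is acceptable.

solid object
 facet normal -0.148 0.966 0.213
  outer loop
   vertex 4.1 4.8 3.4
   vertex 0.4 4.3 3.1
   vertex 4.6 4.7 4.2
  endloop
 endfacet
 facet normal -0.268 -0.559 0.785
  outer loop
   vertex 4.4 1.4 2.4
   vertex 0.4 4.3 3.1
   vertex 2.6 1.0 1.5
  endloop
 endfacet
 facet normal -0.002 0.435 -0.900
  outer loop
   vertex 4.2 3.9 2.9
   vertex 2.6 1.0 1.5
   vertex 0.4 4.3 3.1
  endloop
 endfacet
 facet normal 0.005 0.486 -0.874
  outer loop
   vertex 4.2 3.9 2.9
   vertex 0.4 4.3 3.1
   vertex 4.1 4.8 3.4
  endloop
 endfacet
 facet normal 0.399 0.210 -0.892
  outer loop
   vertex 4.2 3.9 2.9
   vertex 4.4 1.4 2.4
   vertex 2.6 1.0 1.5
  endloop
 endfacet
 facet normal 0.814 0.349 -0.465
  outer loop
   vertex 4.2 3.9 2.9
   vertex 4.1 4.8 3.4
   vertex 4.6 4.7 4.2
  endloop
 endfacet
 facet normal 0.916 0.148 -0.373
  outer loop
   vertex 4.2 3.9 2.9
   vertex 4.6 4.7 4.2
   vertex 4.4 1.4 2.4
  endloop
 endfacet
 facet normal -0.163 0.946 0.280
  outer loop
   vertex 3.1 4.5 4.0
   vertex 4.6 4.7 4.2
   vertex 0.4 4.3 3.1
  endloop
 endfacet
 facet normal -0.235 -0.522 0.820
  outer loop
   vertex 3.1 4.5 4.0
   vertex 0.4 4.3 3.1
   vertex 4.4 1.4 2.4
  endloop
 endfacet
 facet normal -0.054 -0.476 0.878
  outer loop
   vertex 3.1 4.5 4.0
   vertex 4.4 1.4 2.4
   vertex 4.6 4.7 4.2
  endloop
 endfacet
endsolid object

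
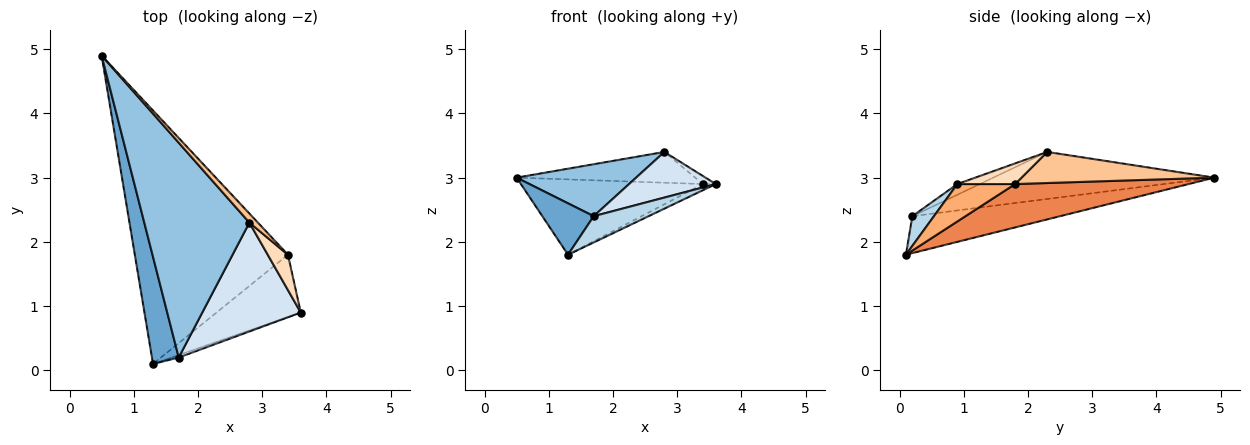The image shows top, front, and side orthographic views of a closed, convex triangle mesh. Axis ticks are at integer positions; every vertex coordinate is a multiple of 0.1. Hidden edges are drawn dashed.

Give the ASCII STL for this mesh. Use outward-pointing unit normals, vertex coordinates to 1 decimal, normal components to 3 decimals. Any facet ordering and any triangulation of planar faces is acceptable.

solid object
 facet normal -0.779 -0.271 0.565
  outer loop
   vertex 1.7 0.2 2.4
   vertex 0.5 4.9 3.0
   vertex 1.3 0.1 1.8
  endloop
 endfacet
 facet normal -0.399 -0.216 0.891
  outer loop
   vertex 1.7 0.2 2.4
   vertex 2.8 2.3 3.4
   vertex 0.5 4.9 3.0
  endloop
 endfacet
 facet normal 0.365 -0.927 -0.089
  outer loop
   vertex 1.7 0.2 2.4
   vertex 1.3 0.1 1.8
   vertex 3.6 0.9 2.9
  endloop
 endfacet
 facet normal -0.100 -0.385 0.918
  outer loop
   vertex 1.7 0.2 2.4
   vertex 3.6 0.9 2.9
   vertex 2.8 2.3 3.4
  endloop
 endfacet
 facet normal 0.262 0.275 -0.925
  outer loop
   vertex 3.4 1.8 2.9
   vertex 1.3 0.1 1.8
   vertex 0.5 4.9 3.0
  endloop
 endfacet
 facet normal 0.404 0.090 -0.910
  outer loop
   vertex 3.4 1.8 2.9
   vertex 3.6 0.9 2.9
   vertex 1.3 0.1 1.8
  endloop
 endfacet
 facet normal 0.719 0.666 0.197
  outer loop
   vertex 3.4 1.8 2.9
   vertex 0.5 4.9 3.0
   vertex 2.8 2.3 3.4
  endloop
 endfacet
 facet normal 0.706 0.157 0.690
  outer loop
   vertex 3.4 1.8 2.9
   vertex 2.8 2.3 3.4
   vertex 3.6 0.9 2.9
  endloop
 endfacet
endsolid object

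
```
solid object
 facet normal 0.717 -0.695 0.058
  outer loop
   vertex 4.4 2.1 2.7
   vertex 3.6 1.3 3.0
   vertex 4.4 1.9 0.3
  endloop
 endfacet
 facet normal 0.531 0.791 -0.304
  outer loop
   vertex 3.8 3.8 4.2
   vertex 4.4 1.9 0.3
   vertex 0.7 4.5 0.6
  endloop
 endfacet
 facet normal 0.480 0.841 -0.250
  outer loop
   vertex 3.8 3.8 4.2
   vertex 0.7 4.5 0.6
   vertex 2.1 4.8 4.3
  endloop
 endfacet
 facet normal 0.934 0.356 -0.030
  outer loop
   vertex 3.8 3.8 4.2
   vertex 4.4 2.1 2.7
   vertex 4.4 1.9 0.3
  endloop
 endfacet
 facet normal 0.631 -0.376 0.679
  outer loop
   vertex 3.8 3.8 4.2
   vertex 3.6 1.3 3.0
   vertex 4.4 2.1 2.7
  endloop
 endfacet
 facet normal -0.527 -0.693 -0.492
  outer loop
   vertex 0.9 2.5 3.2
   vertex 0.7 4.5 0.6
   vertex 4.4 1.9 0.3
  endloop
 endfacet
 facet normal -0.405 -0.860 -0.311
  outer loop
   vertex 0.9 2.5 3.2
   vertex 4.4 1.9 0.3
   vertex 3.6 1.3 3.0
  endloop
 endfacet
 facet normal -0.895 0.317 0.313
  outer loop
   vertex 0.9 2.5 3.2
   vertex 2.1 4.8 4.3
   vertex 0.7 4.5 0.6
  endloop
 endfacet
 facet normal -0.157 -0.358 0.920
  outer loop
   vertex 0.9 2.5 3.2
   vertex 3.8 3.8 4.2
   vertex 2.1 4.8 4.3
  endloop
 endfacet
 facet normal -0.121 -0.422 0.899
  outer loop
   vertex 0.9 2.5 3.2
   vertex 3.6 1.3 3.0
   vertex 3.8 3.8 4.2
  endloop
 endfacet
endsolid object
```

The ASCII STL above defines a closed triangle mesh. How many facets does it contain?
10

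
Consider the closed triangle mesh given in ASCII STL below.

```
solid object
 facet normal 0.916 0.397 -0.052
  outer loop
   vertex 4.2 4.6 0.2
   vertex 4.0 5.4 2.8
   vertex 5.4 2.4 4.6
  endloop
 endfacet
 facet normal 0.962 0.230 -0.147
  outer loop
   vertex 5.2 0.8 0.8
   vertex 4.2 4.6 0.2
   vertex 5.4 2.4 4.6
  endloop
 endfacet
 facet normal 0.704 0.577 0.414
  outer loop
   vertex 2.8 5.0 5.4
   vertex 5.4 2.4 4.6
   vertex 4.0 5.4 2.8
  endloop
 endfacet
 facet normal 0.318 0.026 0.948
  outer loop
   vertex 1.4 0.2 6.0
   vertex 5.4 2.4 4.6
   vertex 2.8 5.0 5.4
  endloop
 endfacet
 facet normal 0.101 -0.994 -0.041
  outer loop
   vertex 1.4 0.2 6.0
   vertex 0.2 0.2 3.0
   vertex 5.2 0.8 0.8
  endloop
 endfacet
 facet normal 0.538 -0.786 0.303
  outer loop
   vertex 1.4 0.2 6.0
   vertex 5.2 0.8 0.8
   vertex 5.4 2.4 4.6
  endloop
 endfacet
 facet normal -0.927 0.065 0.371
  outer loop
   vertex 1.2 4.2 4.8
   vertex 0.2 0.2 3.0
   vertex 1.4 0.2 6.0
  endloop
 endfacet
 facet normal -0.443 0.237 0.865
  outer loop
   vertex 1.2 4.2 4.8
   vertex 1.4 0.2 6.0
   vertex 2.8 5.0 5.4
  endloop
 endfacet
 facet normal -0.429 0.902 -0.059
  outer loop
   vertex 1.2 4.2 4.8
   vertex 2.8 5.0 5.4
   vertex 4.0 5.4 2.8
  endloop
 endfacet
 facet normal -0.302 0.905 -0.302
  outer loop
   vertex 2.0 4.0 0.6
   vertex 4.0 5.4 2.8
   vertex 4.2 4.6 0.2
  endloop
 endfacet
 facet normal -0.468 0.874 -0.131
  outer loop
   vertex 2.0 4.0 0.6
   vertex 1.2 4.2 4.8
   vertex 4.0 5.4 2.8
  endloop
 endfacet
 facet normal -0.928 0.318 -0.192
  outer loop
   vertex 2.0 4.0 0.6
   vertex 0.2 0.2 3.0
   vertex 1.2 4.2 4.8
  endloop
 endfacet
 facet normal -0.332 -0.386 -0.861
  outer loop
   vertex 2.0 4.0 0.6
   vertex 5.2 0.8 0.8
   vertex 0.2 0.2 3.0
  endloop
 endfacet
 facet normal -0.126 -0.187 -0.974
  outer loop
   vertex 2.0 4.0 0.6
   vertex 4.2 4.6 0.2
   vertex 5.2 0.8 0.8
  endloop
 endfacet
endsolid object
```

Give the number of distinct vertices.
9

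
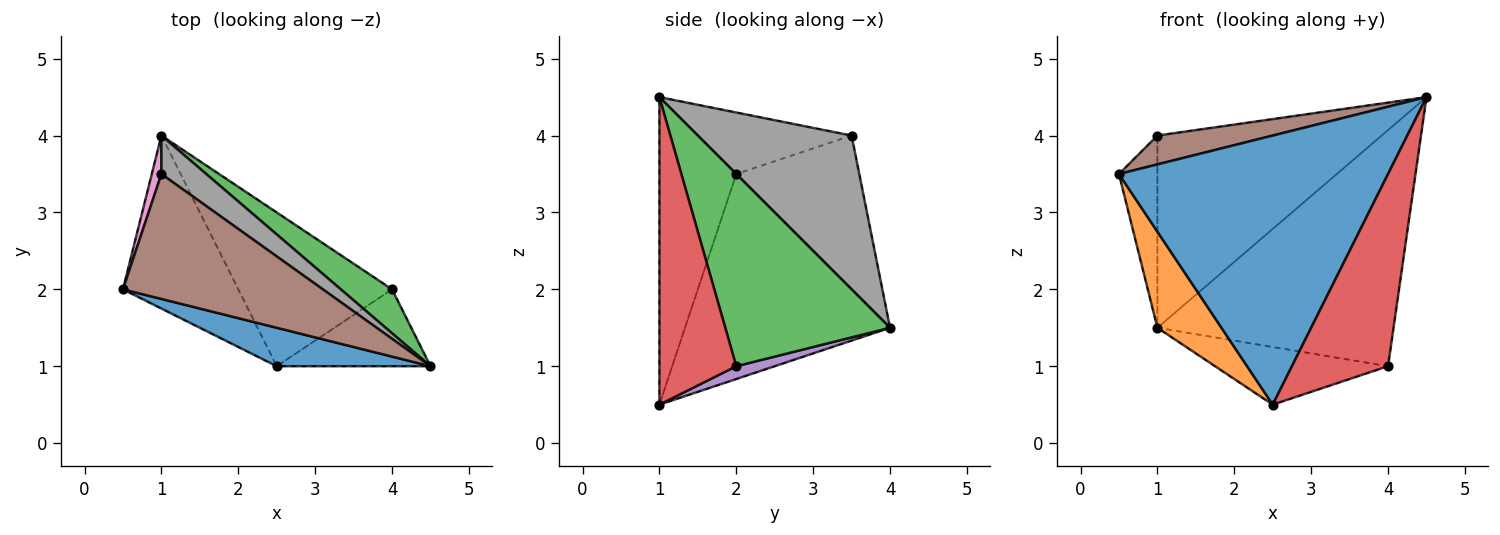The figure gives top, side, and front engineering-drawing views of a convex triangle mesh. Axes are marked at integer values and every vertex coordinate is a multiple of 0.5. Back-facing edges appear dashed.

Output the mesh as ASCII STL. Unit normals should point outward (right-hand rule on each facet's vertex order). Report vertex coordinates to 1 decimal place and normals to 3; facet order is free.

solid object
 facet normal -0.272 -0.953 0.136
  outer loop
   vertex 2.5 1.0 0.5
   vertex 4.5 1.0 4.5
   vertex 0.5 2.0 3.5
  endloop
 endfacet
 facet normal -0.841 -0.263 -0.473
  outer loop
   vertex 2.5 1.0 0.5
   vertex 0.5 2.0 3.5
   vertex 1.0 4.0 1.5
  endloop
 endfacet
 facet normal 0.566 0.811 0.151
  outer loop
   vertex 4.0 2.0 1.0
   vertex 1.0 4.0 1.5
   vertex 4.5 1.0 4.5
  endloop
 endfacet
 facet normal 0.596 -0.745 -0.298
  outer loop
   vertex 4.0 2.0 1.0
   vertex 4.5 1.0 4.5
   vertex 2.5 1.0 0.5
  endloop
 endfacet
 facet normal 0.078 0.350 -0.933
  outer loop
   vertex 4.0 2.0 1.0
   vertex 2.5 1.0 0.5
   vertex 1.0 4.0 1.5
  endloop
 endfacet
 facet normal -0.287 -0.215 0.933
  outer loop
   vertex 1.0 3.5 4.0
   vertex 0.5 2.0 3.5
   vertex 4.5 1.0 4.5
  endloop
 endfacet
 facet normal -0.953 0.298 0.060
  outer loop
   vertex 1.0 3.5 4.0
   vertex 1.0 4.0 1.5
   vertex 0.5 2.0 3.5
  endloop
 endfacet
 facet normal 0.558 0.814 0.163
  outer loop
   vertex 1.0 3.5 4.0
   vertex 4.5 1.0 4.5
   vertex 1.0 4.0 1.5
  endloop
 endfacet
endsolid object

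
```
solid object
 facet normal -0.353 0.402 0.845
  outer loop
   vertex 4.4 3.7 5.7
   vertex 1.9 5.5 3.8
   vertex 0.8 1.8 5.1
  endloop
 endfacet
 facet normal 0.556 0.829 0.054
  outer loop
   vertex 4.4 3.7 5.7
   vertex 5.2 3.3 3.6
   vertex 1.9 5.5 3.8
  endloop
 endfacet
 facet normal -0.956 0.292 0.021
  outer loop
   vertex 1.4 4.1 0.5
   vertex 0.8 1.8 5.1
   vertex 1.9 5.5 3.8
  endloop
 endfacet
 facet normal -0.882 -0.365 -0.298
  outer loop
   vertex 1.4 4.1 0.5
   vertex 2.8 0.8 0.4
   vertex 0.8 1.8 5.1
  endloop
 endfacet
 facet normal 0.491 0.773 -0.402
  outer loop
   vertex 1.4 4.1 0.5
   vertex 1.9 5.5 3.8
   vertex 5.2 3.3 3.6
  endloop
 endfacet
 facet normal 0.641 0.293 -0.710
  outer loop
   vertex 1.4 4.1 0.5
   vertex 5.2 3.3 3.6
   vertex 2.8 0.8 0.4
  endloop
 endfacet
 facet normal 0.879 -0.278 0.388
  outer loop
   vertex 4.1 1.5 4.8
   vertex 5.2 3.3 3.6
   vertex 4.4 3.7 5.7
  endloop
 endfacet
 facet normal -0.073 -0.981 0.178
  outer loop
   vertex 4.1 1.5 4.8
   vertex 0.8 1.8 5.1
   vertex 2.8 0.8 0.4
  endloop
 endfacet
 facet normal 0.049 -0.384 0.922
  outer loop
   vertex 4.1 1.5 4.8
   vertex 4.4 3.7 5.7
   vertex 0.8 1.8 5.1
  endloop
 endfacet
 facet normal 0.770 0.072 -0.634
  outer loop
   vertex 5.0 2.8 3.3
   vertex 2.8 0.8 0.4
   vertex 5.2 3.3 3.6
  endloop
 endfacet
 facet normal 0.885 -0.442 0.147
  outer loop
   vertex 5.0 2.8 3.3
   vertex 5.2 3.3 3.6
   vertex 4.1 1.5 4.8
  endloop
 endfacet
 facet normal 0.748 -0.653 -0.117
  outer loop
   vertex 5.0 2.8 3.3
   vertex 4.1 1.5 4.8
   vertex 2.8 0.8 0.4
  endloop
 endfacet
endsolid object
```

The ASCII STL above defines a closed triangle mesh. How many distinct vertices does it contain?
8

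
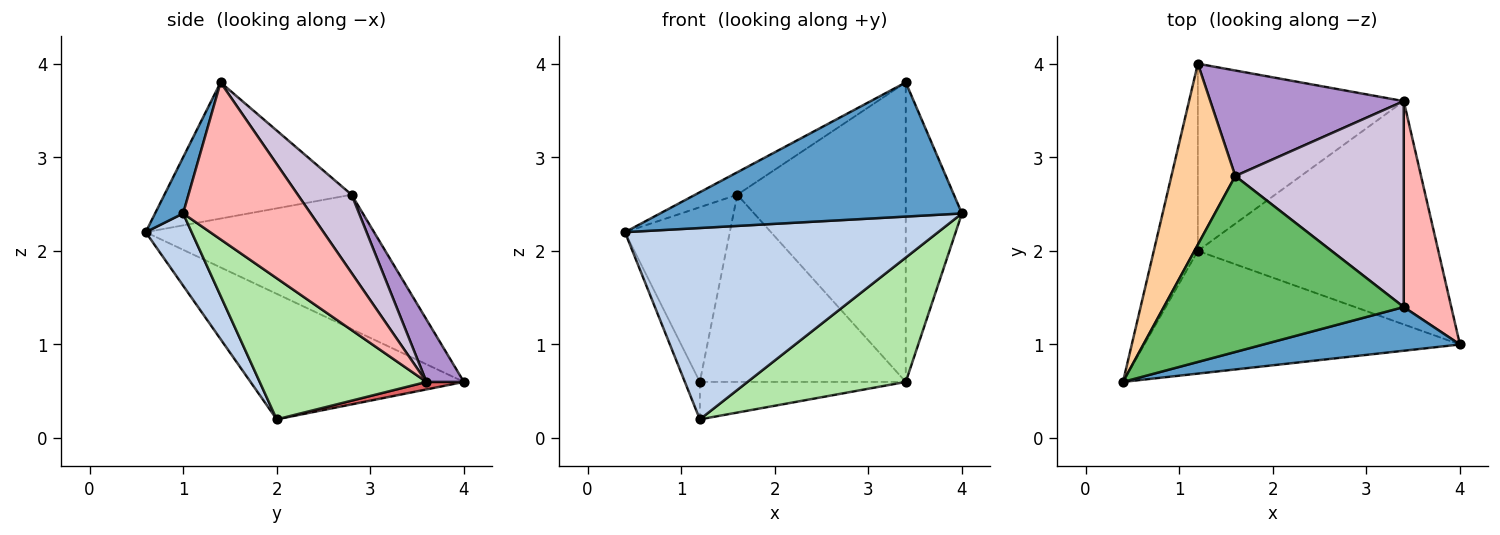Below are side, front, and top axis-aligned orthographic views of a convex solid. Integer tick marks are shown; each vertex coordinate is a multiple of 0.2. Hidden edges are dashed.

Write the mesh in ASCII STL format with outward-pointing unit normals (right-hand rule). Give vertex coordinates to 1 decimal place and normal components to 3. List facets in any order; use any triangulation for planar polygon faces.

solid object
 facet normal 0.088 -0.947 0.308
  outer loop
   vertex 3.4 1.4 3.8
   vertex 0.4 0.6 2.2
   vertex 4.0 1.0 2.4
  endloop
 endfacet
 facet normal 0.123 -0.835 -0.536
  outer loop
   vertex 1.2 2.0 0.2
   vertex 4.0 1.0 2.4
   vertex 0.4 0.6 2.2
  endloop
 endfacet
 facet normal -0.942 0.066 -0.330
  outer loop
   vertex 1.2 2.0 0.2
   vertex 0.4 0.6 2.2
   vertex 1.2 4.0 0.6
  endloop
 endfacet
 facet normal -0.834 0.383 0.397
  outer loop
   vertex 1.6 2.8 2.6
   vertex 1.2 4.0 0.6
   vertex 0.4 0.6 2.2
  endloop
 endfacet
 facet normal -0.490 0.110 0.864
  outer loop
   vertex 1.6 2.8 2.6
   vertex 0.4 0.6 2.2
   vertex 3.4 1.4 3.8
  endloop
 endfacet
 facet normal 0.456 -0.433 -0.777
  outer loop
   vertex 3.4 3.6 0.6
   vertex 4.0 1.0 2.4
   vertex 1.2 2.0 0.2
  endloop
 endfacet
 facet normal 0.036 0.196 -0.980
  outer loop
   vertex 3.4 3.6 0.6
   vertex 1.2 2.0 0.2
   vertex 1.2 4.0 0.6
  endloop
 endfacet
 facet normal 0.882 0.388 0.267
  outer loop
   vertex 3.4 3.6 0.6
   vertex 3.4 1.4 3.8
   vertex 4.0 1.0 2.4
  endloop
 endfacet
 facet normal 0.156 0.860 0.485
  outer loop
   vertex 3.4 3.6 0.6
   vertex 1.2 4.0 0.6
   vertex 1.6 2.8 2.6
  endloop
 endfacet
 facet normal 0.255 0.797 0.548
  outer loop
   vertex 3.4 3.6 0.6
   vertex 1.6 2.8 2.6
   vertex 3.4 1.4 3.8
  endloop
 endfacet
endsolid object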